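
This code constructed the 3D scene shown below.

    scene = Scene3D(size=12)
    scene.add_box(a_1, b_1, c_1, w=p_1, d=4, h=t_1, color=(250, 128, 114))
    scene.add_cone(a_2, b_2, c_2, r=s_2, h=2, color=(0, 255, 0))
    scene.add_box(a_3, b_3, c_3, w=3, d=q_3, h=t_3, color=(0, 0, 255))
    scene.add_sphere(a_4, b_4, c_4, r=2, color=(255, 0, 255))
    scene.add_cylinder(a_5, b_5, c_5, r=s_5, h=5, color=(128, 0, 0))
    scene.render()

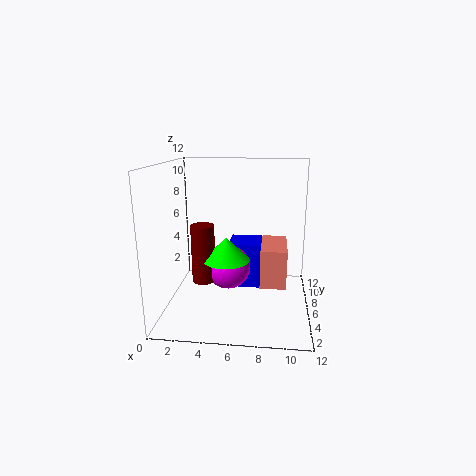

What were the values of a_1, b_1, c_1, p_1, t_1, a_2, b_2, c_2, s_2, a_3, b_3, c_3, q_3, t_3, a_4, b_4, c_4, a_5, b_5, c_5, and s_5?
a_1 = 8
b_1 = 3
c_1 = 3
p_1 = 2
t_1 = 3
a_2 = 5
b_2 = 6
c_2 = 4
s_2 = 2
a_3 = 5
b_3 = 7
c_3 = 1
q_3 = 3
t_3 = 4
a_4 = 5
b_4 = 7
c_4 = 3
a_5 = 3
b_5 = 6
c_5 = 2
s_5 = 1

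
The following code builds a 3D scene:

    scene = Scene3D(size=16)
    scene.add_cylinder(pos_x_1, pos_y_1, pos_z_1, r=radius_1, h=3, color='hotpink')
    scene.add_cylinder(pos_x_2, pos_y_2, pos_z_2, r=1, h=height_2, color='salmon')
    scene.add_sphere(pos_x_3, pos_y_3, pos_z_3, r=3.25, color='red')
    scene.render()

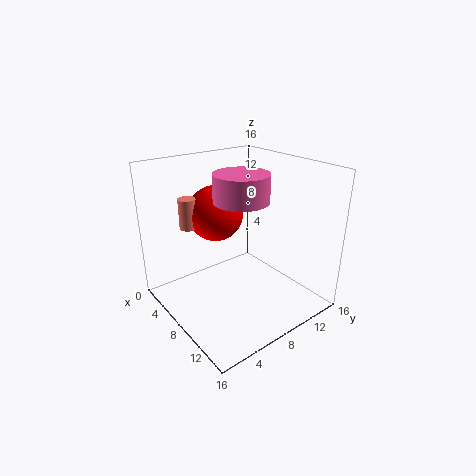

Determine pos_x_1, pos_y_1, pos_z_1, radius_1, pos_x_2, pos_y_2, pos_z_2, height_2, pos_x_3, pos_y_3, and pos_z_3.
pos_x_1 = 8.25; pos_y_1 = 8.25; pos_z_1 = 12.25; radius_1 = 3; pos_x_2 = 3.25; pos_y_2 = 4.5; pos_z_2 = 8.5; height_2 = 3.5; pos_x_3 = 4; pos_y_3 = 7.75; pos_z_3 = 9.75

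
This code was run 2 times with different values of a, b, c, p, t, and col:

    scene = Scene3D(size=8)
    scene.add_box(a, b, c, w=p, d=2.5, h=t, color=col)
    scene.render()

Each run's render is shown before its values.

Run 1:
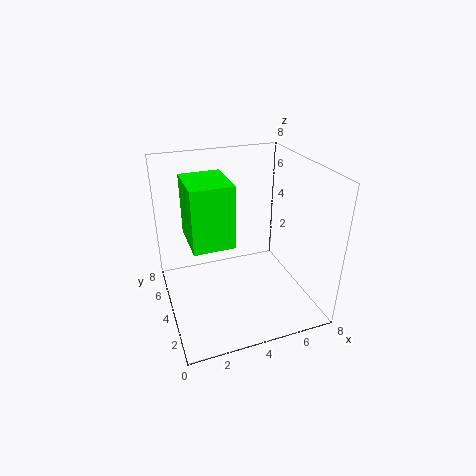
a = 1, b = 1.5, c = 5, p = 2, t = 3, col = 'lime'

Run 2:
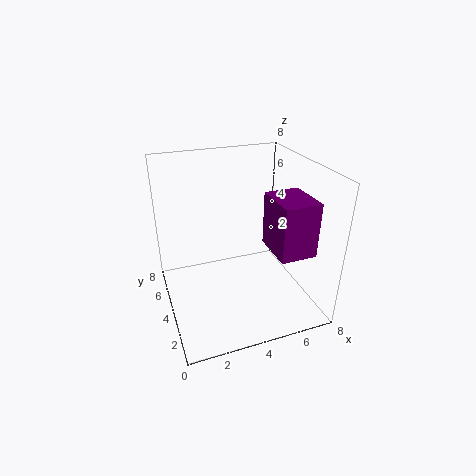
a = 5.5, b = 1.5, c = 3.5, p = 2, t = 3, col = 'purple'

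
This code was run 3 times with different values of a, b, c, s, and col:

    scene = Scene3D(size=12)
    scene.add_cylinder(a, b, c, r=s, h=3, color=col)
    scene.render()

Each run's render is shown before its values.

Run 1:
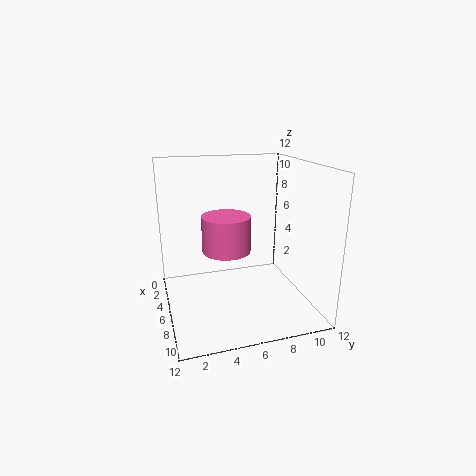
a = 6
b = 5
c = 5
s = 2
col = 'hotpink'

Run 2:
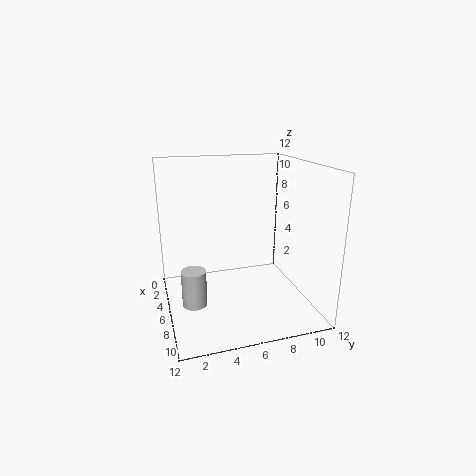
a = 7
b = 2
c = 1
s = 1
col = 'lightgray'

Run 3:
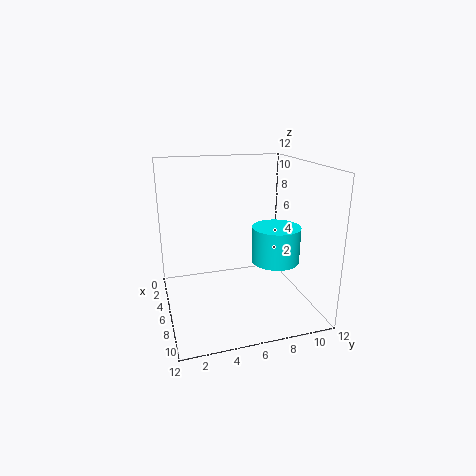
a = 7
b = 9
c = 4
s = 2
col = 'cyan'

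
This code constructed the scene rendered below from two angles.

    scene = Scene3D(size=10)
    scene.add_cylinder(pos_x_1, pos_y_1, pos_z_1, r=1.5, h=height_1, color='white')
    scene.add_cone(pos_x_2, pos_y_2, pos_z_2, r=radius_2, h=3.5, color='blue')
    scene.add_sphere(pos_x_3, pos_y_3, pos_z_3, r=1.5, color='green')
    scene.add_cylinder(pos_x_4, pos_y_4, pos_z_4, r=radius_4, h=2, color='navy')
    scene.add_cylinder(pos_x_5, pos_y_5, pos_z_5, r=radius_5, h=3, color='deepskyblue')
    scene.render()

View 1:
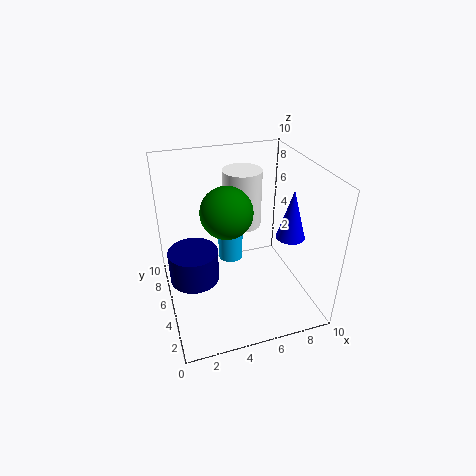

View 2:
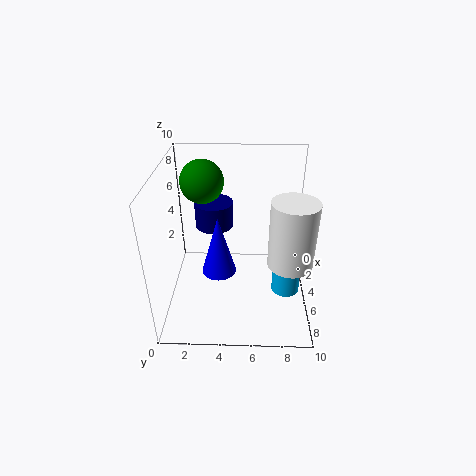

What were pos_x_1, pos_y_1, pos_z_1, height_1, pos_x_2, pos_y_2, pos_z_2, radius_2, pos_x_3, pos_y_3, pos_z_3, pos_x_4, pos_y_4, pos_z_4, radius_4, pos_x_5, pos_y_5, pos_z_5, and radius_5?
pos_x_1 = 6.5
pos_y_1 = 8.5
pos_z_1 = 4
height_1 = 4.5
pos_x_2 = 8.5
pos_y_2 = 4
pos_z_2 = 5
radius_2 = 1
pos_x_3 = 3.5
pos_y_3 = 2.5
pos_z_3 = 8.5
pos_x_4 = 1.5
pos_y_4 = 3
pos_z_4 = 4
radius_4 = 1.5
pos_x_5 = 5.5
pos_y_5 = 8.5
pos_z_5 = 1
radius_5 = 1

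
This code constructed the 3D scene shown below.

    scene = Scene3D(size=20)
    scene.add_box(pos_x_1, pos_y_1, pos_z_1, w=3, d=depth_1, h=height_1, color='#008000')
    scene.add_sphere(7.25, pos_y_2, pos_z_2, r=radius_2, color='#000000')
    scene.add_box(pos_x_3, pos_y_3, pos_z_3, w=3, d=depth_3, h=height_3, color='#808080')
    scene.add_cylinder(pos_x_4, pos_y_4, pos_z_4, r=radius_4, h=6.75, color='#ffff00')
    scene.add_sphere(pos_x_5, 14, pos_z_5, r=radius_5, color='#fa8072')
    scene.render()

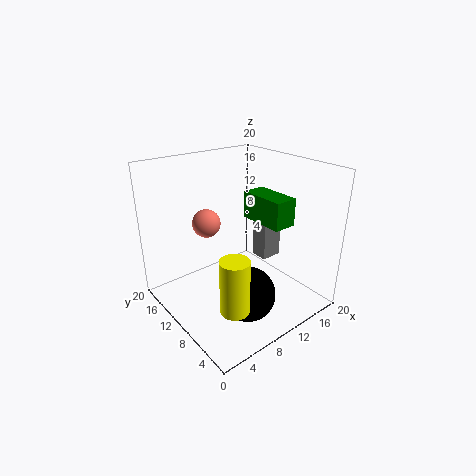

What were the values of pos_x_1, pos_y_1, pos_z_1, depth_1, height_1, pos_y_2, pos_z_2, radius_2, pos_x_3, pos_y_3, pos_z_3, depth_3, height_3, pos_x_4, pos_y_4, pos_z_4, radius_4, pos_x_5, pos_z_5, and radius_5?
pos_x_1 = 10.25, pos_y_1 = 3, pos_z_1 = 13.5, depth_1 = 6, height_1 = 3.5, pos_y_2 = 4.5, pos_z_2 = 5, radius_2 = 3.5, pos_x_3 = 13.25, pos_y_3 = 8, pos_z_3 = 6.25, depth_3 = 2.5, height_3 = 8.25, pos_x_4 = 3.75, pos_y_4 = 2.75, pos_z_4 = 5.25, radius_4 = 1.75, pos_x_5 = 7.5, pos_z_5 = 11.5, radius_5 = 2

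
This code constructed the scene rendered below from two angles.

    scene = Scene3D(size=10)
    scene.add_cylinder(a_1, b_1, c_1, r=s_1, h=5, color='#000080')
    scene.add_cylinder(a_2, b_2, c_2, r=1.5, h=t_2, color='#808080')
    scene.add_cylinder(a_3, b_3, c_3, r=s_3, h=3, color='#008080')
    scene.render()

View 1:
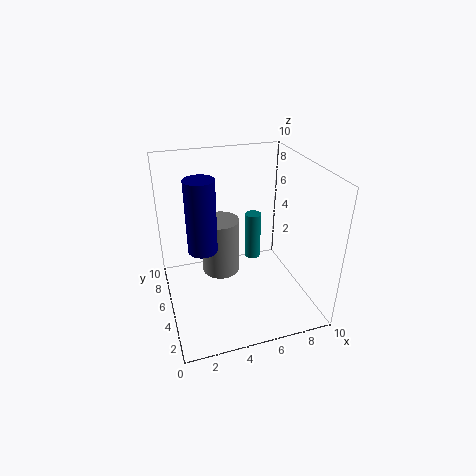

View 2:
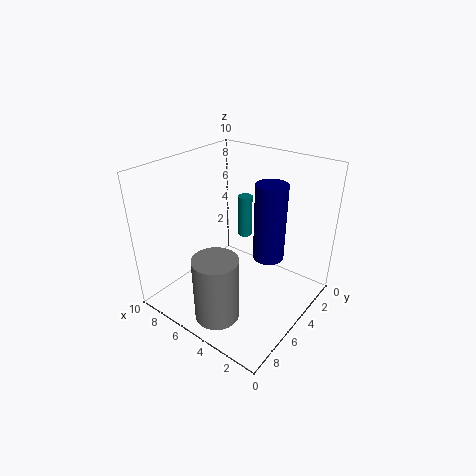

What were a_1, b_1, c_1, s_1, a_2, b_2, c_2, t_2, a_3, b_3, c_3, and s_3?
a_1 = 2.5, b_1 = 5, c_1 = 4.5, s_1 = 1, a_2 = 4.5, b_2 = 8, c_2 = 0.5, t_2 = 4.5, a_3 = 5.5, b_3 = 3.5, c_3 = 4.5, s_3 = 0.5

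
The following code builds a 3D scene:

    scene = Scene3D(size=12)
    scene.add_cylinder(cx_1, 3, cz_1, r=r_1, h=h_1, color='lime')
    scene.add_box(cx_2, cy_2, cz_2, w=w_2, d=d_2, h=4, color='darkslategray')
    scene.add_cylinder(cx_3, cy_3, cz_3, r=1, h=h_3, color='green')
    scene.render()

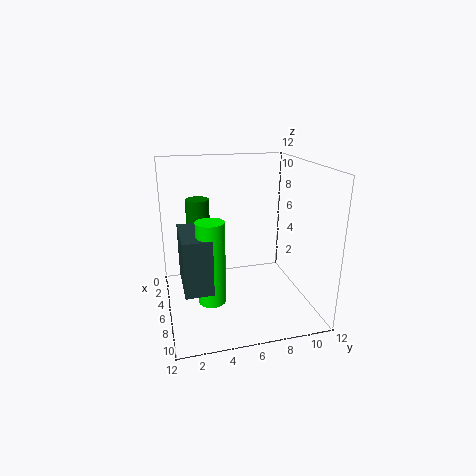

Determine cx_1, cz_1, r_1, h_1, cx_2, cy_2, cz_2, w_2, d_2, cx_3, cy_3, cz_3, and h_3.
cx_1 = 10
cz_1 = 3
r_1 = 1
h_1 = 6
cx_2 = 7
cy_2 = 1
cz_2 = 4
w_2 = 4
d_2 = 2
cx_3 = 4
cy_3 = 3
cz_3 = 4
h_3 = 5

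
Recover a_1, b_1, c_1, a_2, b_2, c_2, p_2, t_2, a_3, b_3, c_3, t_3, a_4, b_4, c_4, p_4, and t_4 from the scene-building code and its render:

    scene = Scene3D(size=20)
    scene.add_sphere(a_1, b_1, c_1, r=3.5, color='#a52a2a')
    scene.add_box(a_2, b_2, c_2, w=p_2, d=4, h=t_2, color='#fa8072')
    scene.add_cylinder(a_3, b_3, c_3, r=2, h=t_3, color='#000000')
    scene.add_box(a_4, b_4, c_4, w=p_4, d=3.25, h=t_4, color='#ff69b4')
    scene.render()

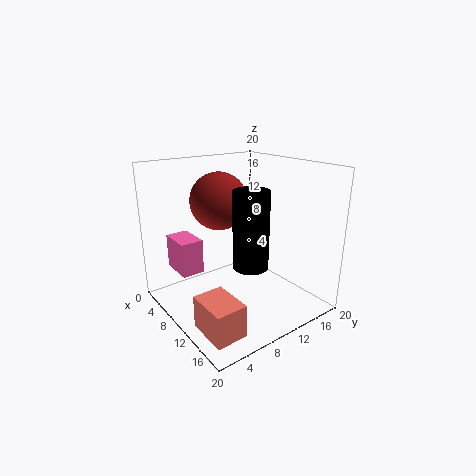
a_1 = 11.5; b_1 = 6; c_1 = 16.25; a_2 = 13; b_2 = 1; c_2 = 1.25; p_2 = 5.5; t_2 = 4.25; a_3 = 17.75; b_3 = 6; c_3 = 10; t_3 = 8.75; a_4 = 1.25; b_4 = 3.25; c_4 = 4.25; p_4 = 5; t_4 = 5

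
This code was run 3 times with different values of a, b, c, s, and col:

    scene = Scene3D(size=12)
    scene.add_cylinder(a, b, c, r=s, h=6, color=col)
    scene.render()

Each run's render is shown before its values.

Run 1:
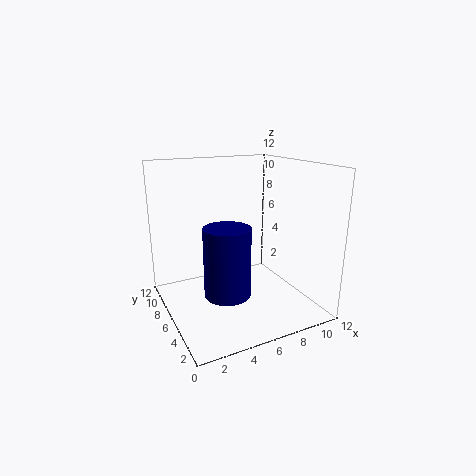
a = 5; b = 6; c = 1; s = 2; col = 'navy'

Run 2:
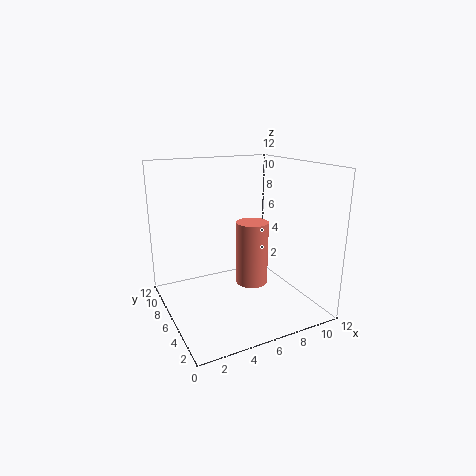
a = 8.5; b = 8; c = 0.5; s = 1.5; col = 'salmon'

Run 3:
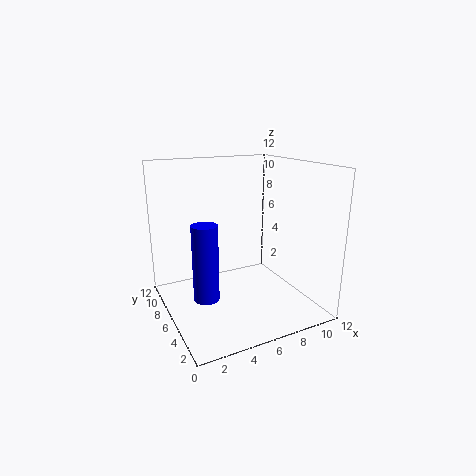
a = 2.5; b = 4.5; c = 2; s = 1; col = 'blue'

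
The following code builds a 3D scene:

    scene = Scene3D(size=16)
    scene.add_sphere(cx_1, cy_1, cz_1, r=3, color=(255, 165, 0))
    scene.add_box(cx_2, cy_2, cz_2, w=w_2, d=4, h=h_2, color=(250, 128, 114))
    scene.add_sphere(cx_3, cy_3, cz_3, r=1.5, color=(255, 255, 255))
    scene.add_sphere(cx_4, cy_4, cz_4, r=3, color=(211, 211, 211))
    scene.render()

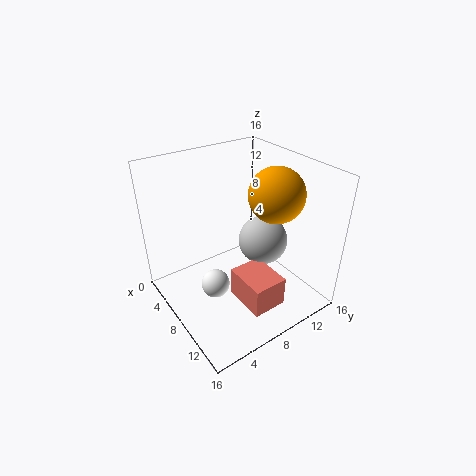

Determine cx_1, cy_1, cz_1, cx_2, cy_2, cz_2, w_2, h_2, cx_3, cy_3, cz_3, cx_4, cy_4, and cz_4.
cx_1 = 10, cy_1 = 11.5, cz_1 = 13, cx_2 = 8, cy_2 = 7, cz_2 = 0.5, w_2 = 5, h_2 = 3.5, cx_3 = 9.5, cy_3 = 4, cz_3 = 4.5, cx_4 = 7, cy_4 = 12.5, cz_4 = 5.5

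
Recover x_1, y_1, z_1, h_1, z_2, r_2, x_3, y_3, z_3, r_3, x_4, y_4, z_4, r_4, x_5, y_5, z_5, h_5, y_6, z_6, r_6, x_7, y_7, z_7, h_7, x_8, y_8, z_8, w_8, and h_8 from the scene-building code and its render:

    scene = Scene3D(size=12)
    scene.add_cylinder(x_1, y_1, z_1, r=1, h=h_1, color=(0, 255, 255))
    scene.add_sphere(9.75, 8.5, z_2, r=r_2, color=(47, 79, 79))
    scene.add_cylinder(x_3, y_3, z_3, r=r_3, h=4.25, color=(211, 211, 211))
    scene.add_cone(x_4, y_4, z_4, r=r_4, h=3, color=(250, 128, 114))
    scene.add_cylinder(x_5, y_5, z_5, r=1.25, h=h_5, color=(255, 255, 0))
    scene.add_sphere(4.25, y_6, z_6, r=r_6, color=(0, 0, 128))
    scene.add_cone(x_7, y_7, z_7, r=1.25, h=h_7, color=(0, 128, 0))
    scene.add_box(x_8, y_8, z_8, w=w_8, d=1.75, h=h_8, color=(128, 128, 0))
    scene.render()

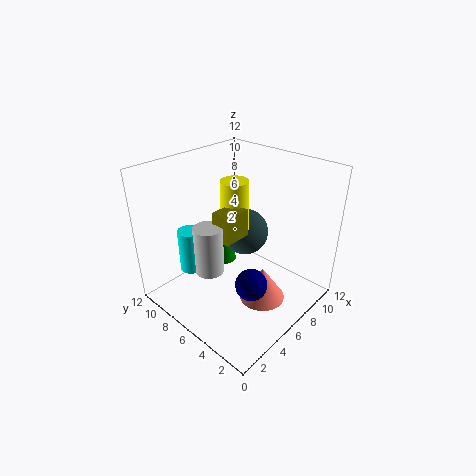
x_1 = 3.5
y_1 = 9.25
z_1 = 2.75
h_1 = 3.75
z_2 = 4
r_2 = 2.25
x_3 = 4.25
y_3 = 7.75
z_3 = 2.75
r_3 = 1.25
x_4 = 7
y_4 = 4
z_4 = 0.25
r_4 = 2
x_5 = 7.75
y_5 = 8
z_5 = 5.25
h_5 = 4.75
y_6 = 3
z_6 = 3.75
r_6 = 1.25
x_7 = 8.75
y_7 = 10.5
z_7 = 0.5
h_7 = 4
x_8 = 5
y_8 = 6.25
z_8 = 5.5
w_8 = 2.5
h_8 = 2.5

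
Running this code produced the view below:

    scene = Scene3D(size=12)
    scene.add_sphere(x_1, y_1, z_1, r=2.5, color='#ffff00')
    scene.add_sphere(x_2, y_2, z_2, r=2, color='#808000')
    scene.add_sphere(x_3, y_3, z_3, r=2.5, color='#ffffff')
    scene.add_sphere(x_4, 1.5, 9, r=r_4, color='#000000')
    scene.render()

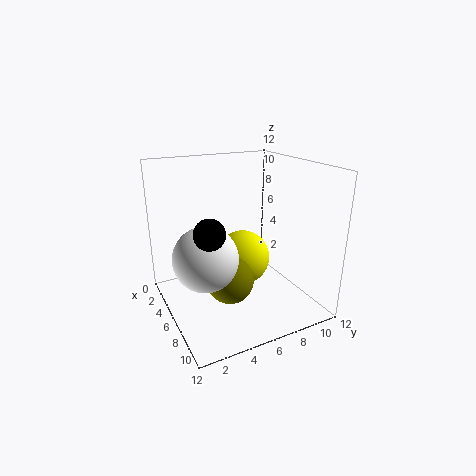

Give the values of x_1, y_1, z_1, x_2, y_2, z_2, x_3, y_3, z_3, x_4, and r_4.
x_1 = 4, y_1 = 7.5, z_1 = 3, x_2 = 6.5, y_2 = 5, z_2 = 2.5, x_3 = 7.5, y_3 = 2.5, z_3 = 5.5, x_4 = 11, r_4 = 1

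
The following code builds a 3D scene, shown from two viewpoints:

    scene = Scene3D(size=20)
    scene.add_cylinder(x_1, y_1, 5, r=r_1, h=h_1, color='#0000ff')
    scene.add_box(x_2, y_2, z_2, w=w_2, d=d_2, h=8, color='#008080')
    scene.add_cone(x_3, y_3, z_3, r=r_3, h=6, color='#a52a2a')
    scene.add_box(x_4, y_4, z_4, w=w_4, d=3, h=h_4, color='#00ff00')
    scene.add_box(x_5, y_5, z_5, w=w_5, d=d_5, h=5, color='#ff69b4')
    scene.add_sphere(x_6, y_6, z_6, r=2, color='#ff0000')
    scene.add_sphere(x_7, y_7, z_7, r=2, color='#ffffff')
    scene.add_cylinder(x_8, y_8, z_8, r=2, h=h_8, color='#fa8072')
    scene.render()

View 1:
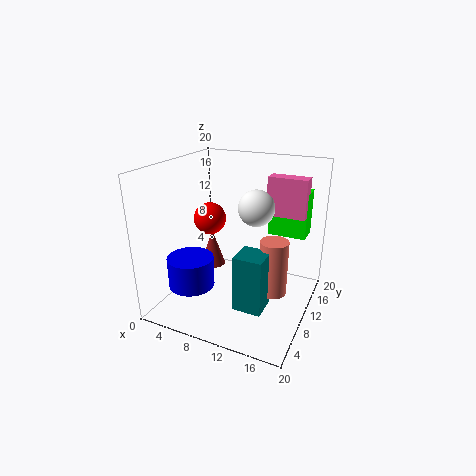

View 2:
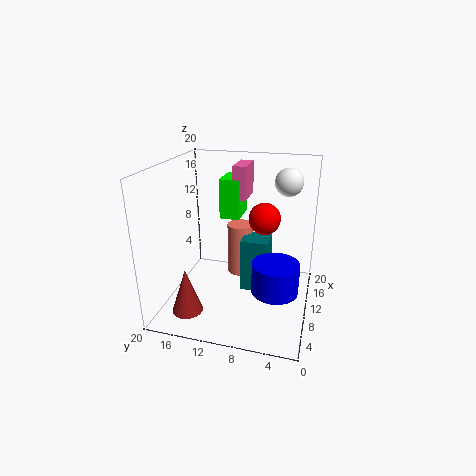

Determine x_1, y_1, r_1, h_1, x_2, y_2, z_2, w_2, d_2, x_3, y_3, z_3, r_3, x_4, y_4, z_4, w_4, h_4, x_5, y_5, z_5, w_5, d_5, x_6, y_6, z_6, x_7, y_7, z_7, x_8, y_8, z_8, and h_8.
x_1 = 6, y_1 = 4, r_1 = 3, h_1 = 4, x_2 = 11, y_2 = 6, z_2 = 1, w_2 = 4, d_2 = 4, x_3 = 3, y_3 = 15, z_3 = 2, r_3 = 2, x_4 = 14, y_4 = 11, z_4 = 11, w_4 = 5, h_4 = 6, x_5 = 14, y_5 = 10, z_5 = 14, w_5 = 5, d_5 = 2, x_6 = 8, y_6 = 6, z_6 = 14, x_7 = 15, y_7 = 4, z_7 = 17, x_8 = 15, y_8 = 11, z_8 = 2, h_8 = 8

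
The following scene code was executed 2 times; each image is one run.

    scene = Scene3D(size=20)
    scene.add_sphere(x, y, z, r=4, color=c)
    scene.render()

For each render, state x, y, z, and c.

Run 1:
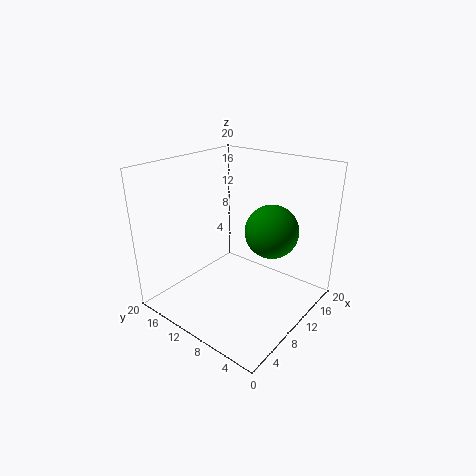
x = 15.5
y = 8
z = 9.5
c = 'green'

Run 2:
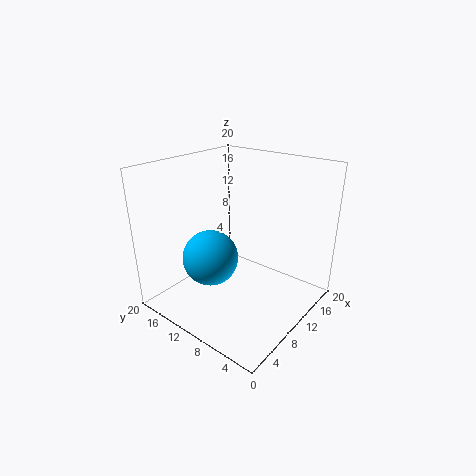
x = 8
y = 13.5
z = 6.5
c = 'deepskyblue'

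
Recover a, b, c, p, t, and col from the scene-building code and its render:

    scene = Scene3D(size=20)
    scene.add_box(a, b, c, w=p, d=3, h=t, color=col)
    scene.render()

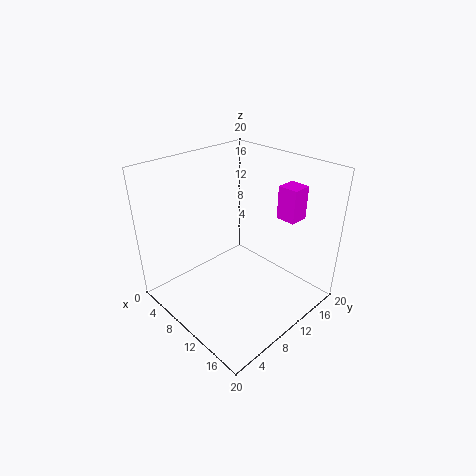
a = 11
b = 17
c = 11
p = 3
t = 5
col = 'magenta'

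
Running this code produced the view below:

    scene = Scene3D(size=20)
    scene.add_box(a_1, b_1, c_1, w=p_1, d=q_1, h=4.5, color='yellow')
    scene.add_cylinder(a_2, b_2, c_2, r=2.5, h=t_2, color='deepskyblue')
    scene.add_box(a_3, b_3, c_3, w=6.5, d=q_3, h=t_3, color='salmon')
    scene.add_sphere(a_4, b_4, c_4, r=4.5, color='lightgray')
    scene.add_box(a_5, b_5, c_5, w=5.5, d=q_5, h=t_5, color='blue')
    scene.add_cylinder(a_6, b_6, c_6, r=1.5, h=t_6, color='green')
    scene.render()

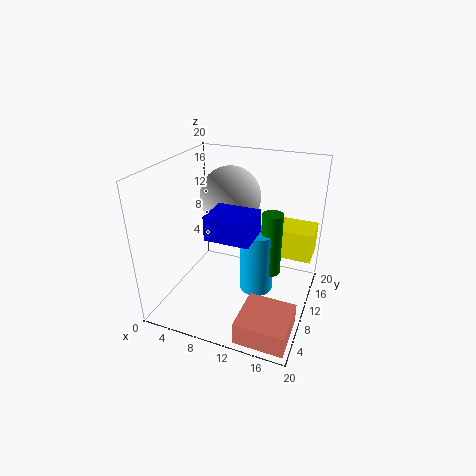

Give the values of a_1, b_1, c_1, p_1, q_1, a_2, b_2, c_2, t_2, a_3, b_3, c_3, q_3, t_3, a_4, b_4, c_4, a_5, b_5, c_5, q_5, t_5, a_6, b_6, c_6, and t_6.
a_1 = 13.5; b_1 = 15; c_1 = 5; p_1 = 6; q_1 = 5; a_2 = 12; b_2 = 12.5; c_2 = 0.5; t_2 = 9.5; a_3 = 13; b_3 = 0.5; c_3 = 0.5; q_3 = 6.5; t_3 = 3; a_4 = 7; b_4 = 14.5; c_4 = 14; a_5 = 8.5; b_5 = 3; c_5 = 13; q_5 = 4.5; t_5 = 3; a_6 = 14; b_6 = 13; c_6 = 3.5; t_6 = 9.5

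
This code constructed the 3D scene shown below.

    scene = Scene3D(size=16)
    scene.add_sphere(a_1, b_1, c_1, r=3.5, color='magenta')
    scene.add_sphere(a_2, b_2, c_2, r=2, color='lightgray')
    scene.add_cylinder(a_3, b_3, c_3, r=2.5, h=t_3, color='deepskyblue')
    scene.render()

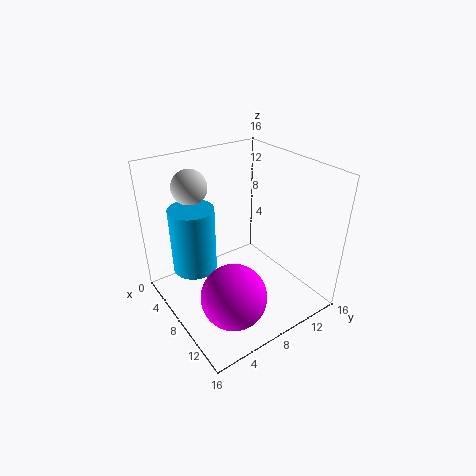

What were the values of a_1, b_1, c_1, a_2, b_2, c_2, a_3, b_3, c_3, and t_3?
a_1 = 11.5, b_1 = 5, c_1 = 3.5, a_2 = 3, b_2 = 5, c_2 = 13, a_3 = 5, b_3 = 4, c_3 = 4, t_3 = 7.5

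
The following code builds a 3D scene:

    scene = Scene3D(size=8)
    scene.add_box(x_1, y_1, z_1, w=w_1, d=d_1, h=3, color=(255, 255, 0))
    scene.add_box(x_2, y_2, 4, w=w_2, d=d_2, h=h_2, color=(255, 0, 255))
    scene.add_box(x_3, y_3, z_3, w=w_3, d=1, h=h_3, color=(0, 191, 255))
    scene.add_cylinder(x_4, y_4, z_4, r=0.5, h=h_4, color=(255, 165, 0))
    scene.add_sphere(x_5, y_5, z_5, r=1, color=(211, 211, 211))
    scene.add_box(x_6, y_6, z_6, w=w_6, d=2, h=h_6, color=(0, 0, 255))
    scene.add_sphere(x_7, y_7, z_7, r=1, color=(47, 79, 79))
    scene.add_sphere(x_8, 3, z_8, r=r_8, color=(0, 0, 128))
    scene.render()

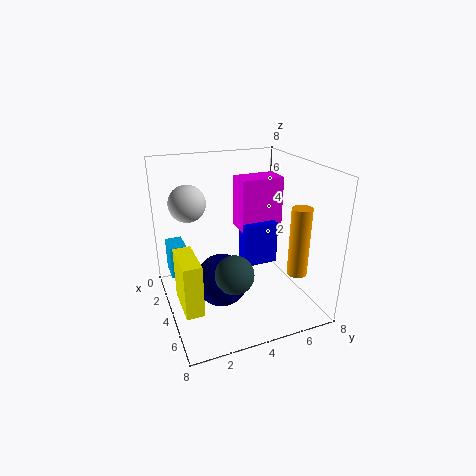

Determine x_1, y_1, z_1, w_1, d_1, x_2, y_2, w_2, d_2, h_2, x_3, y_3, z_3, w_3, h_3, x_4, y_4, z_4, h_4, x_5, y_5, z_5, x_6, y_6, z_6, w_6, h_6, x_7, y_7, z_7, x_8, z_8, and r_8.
x_1 = 3; y_1 = 0.5; z_1 = 0.5; w_1 = 2.5; d_1 = 1; x_2 = 2; y_2 = 4.5; w_2 = 1.5; d_2 = 2.5; h_2 = 3; x_3 = 0.5; y_3 = 0.5; z_3 = 1; w_3 = 1.5; h_3 = 2; x_4 = 7; y_4 = 6; z_4 = 3; h_4 = 3.5; x_5 = 3; y_5 = 1.5; z_5 = 6; x_6 = 3; y_6 = 4.5; z_6 = 2; w_6 = 1; h_6 = 2.5; x_7 = 6; y_7 = 3; z_7 = 3; x_8 = 4; z_8 = 1.5; r_8 = 1.5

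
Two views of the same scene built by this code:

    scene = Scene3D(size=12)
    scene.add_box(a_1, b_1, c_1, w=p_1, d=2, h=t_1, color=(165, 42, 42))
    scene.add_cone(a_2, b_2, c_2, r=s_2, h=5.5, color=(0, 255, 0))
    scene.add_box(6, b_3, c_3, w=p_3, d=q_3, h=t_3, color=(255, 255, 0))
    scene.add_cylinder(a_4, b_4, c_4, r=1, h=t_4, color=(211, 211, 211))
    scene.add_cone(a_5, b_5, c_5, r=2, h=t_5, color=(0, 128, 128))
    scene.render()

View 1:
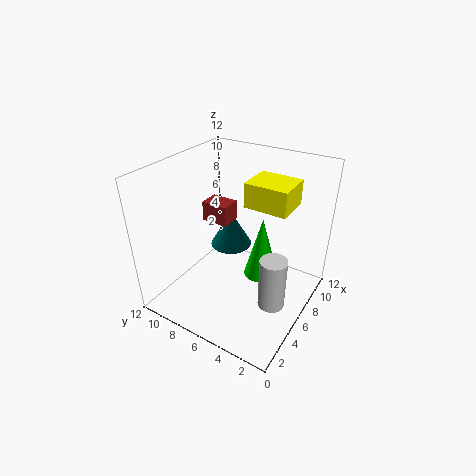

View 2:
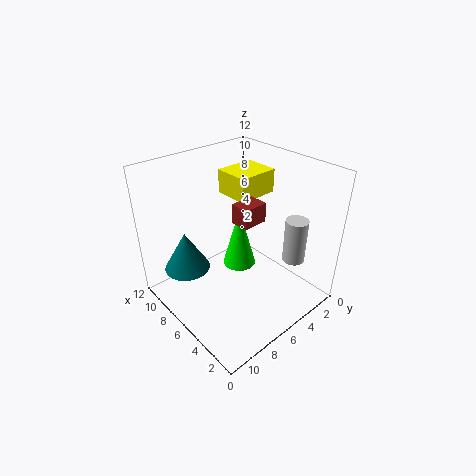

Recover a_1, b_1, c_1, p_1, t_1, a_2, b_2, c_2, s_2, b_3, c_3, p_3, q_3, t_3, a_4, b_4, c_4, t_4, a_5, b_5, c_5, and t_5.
a_1 = 3.5, b_1 = 5.5, c_1 = 8.5, p_1 = 1.5, t_1 = 1.5, a_2 = 7.5, b_2 = 4.5, c_2 = 2, s_2 = 1.5, b_3 = 2, c_3 = 9, p_3 = 3, q_3 = 3.5, t_3 = 2, a_4 = 3.5, b_4 = 1.5, c_4 = 3, t_4 = 4, a_5 = 9.5, b_5 = 9, c_5 = 2.5, t_5 = 3.5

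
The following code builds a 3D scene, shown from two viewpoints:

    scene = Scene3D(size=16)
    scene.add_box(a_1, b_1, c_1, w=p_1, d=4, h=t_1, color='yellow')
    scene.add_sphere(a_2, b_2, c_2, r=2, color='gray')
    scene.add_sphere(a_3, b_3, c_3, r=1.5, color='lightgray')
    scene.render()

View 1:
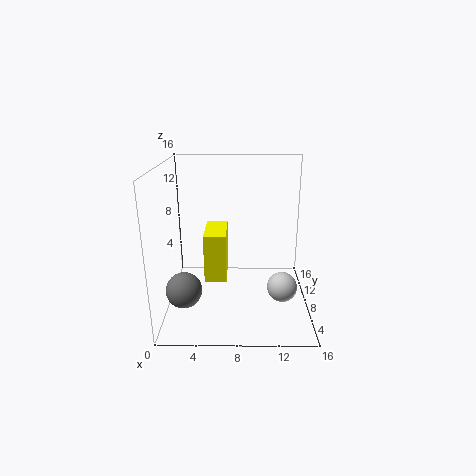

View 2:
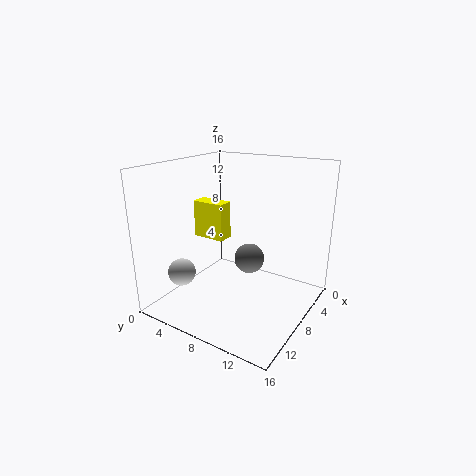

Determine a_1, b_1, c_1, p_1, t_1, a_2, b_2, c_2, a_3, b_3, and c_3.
a_1 = 5; b_1 = 1; c_1 = 6.5; p_1 = 2; t_1 = 4.5; a_2 = 2; b_2 = 6; c_2 = 2.5; a_3 = 12.5; b_3 = 3.5; c_3 = 4.5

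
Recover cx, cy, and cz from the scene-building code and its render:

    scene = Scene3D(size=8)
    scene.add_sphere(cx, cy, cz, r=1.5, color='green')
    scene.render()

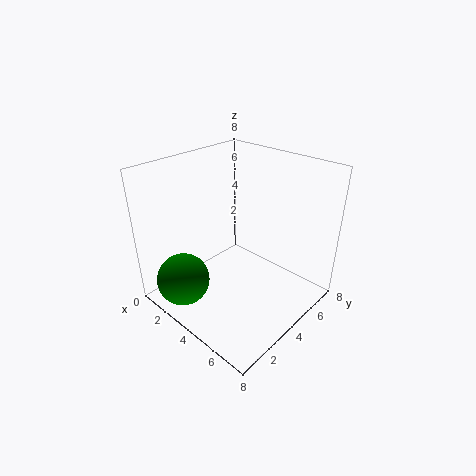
cx = 2; cy = 1.5; cz = 1.5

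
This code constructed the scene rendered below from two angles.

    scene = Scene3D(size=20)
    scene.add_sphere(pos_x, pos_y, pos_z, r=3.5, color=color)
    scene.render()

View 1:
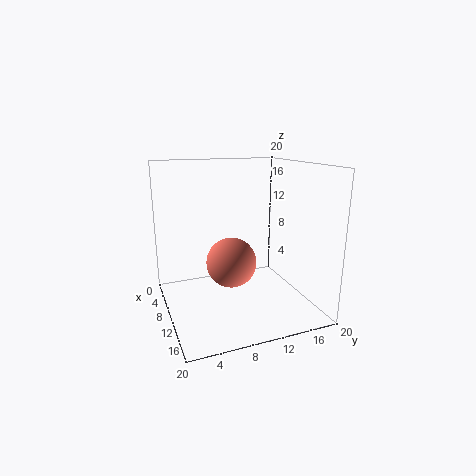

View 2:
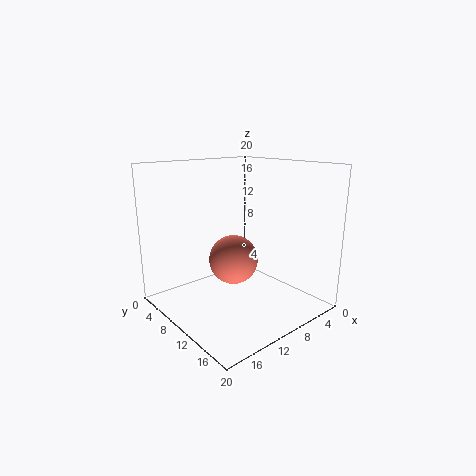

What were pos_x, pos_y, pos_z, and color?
pos_x = 10, pos_y = 9, pos_z = 6.5, color = 'salmon'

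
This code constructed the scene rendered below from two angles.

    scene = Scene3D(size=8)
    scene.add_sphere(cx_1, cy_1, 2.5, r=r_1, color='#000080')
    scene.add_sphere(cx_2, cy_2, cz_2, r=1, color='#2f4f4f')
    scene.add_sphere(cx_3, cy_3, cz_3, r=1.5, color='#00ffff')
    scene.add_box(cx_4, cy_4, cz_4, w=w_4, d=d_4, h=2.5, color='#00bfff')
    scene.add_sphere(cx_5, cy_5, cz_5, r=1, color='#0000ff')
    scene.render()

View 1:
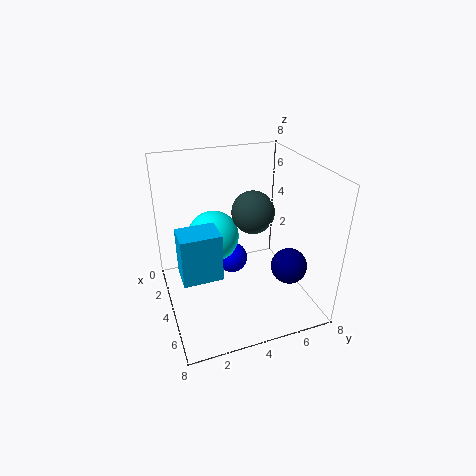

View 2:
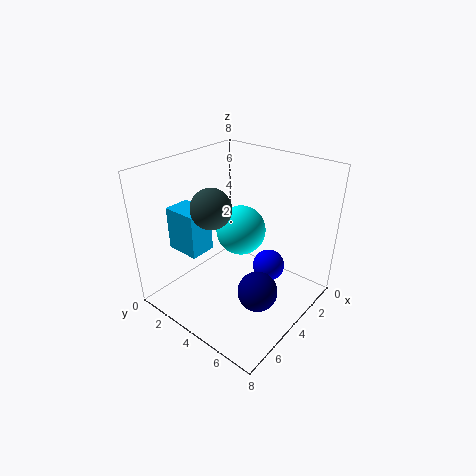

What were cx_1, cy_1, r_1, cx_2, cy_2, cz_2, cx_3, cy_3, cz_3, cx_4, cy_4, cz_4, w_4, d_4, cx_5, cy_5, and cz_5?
cx_1 = 5.5; cy_1 = 6.5; r_1 = 1; cx_2 = 6; cy_2 = 4; cz_2 = 6.5; cx_3 = 2.5; cy_3 = 3; cz_3 = 3.5; cx_4 = 4.5; cy_4 = 0.5; cz_4 = 3; w_4 = 1.5; d_4 = 2; cx_5 = 1.5; cy_5 = 4.5; cz_5 = 1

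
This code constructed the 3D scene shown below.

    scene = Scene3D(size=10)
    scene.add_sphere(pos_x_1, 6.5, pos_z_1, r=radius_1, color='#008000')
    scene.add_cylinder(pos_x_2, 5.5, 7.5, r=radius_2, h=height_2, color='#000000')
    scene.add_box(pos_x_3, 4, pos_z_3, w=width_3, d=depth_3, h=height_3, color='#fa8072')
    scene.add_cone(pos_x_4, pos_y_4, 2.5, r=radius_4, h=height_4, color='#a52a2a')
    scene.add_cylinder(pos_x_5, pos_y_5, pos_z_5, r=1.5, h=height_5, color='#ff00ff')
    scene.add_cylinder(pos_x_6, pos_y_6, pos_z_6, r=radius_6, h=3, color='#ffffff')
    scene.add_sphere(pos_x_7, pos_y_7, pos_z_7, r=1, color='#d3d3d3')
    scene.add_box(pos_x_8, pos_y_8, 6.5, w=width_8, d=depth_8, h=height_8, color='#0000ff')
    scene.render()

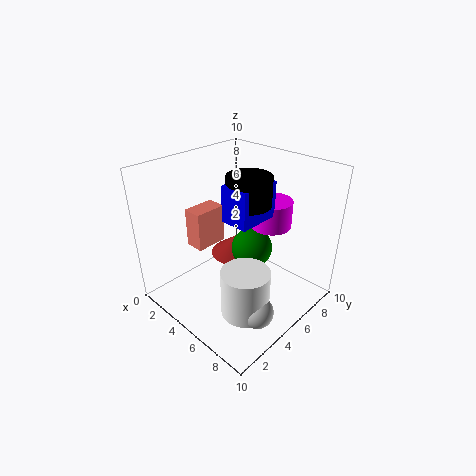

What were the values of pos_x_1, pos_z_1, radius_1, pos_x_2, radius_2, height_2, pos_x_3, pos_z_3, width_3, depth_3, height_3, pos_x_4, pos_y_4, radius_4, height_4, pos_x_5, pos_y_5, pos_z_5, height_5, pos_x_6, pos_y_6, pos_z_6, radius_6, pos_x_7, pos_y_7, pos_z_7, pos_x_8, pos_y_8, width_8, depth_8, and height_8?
pos_x_1 = 5, pos_z_1 = 3.5, radius_1 = 1.5, pos_x_2 = 5.5, radius_2 = 1.5, height_2 = 2, pos_x_3 = 0.5, pos_z_3 = 3, width_3 = 1.5, depth_3 = 2.5, height_3 = 3, pos_x_4 = 3.5, pos_y_4 = 6.5, radius_4 = 2, height_4 = 1.5, pos_x_5 = 5.5, pos_y_5 = 8, pos_z_5 = 5, height_5 = 2, pos_x_6 = 8, pos_y_6 = 2.5, pos_z_6 = 2, radius_6 = 1.5, pos_x_7 = 9, pos_y_7 = 2.5, pos_z_7 = 2.5, pos_x_8 = 4.5, pos_y_8 = 4, width_8 = 2, depth_8 = 3, height_8 = 2.5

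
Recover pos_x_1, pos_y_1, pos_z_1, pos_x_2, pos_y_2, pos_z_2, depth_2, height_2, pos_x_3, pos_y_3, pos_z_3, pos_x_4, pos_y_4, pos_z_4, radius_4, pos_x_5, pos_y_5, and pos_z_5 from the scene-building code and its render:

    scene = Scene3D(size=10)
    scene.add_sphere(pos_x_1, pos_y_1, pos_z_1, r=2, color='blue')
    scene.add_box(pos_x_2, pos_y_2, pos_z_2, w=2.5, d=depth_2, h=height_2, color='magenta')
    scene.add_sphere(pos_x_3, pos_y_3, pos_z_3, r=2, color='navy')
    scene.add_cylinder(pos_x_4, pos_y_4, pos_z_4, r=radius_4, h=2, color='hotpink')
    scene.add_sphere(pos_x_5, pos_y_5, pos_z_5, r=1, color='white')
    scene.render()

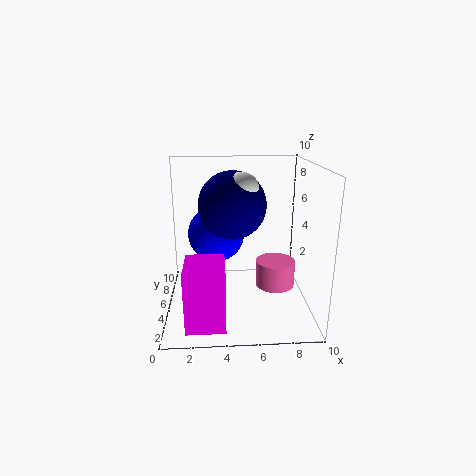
pos_x_1 = 3.5
pos_y_1 = 6
pos_z_1 = 5
pos_x_2 = 1.5
pos_y_2 = 0.5
pos_z_2 = 0.5
depth_2 = 3
height_2 = 4
pos_x_3 = 4.5
pos_y_3 = 2.5
pos_z_3 = 8
pos_x_4 = 8
pos_y_4 = 6.5
pos_z_4 = 0.5
radius_4 = 1.5
pos_x_5 = 5
pos_y_5 = 2
pos_z_5 = 9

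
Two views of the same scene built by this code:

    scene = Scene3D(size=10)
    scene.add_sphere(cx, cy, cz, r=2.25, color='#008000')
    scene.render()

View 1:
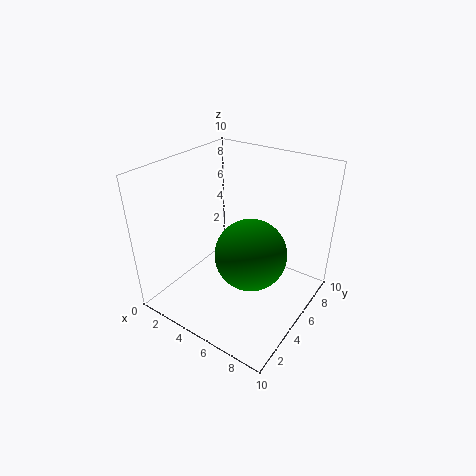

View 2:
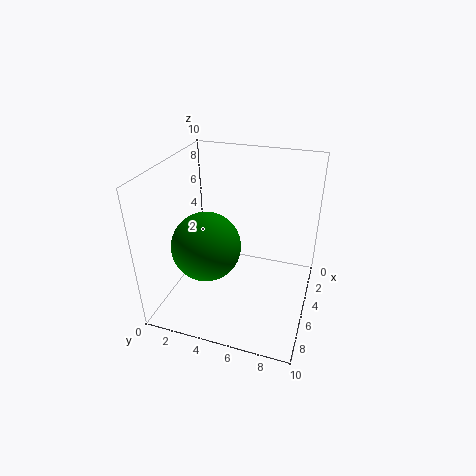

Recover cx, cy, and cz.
cx = 7; cy = 3.5; cz = 5.25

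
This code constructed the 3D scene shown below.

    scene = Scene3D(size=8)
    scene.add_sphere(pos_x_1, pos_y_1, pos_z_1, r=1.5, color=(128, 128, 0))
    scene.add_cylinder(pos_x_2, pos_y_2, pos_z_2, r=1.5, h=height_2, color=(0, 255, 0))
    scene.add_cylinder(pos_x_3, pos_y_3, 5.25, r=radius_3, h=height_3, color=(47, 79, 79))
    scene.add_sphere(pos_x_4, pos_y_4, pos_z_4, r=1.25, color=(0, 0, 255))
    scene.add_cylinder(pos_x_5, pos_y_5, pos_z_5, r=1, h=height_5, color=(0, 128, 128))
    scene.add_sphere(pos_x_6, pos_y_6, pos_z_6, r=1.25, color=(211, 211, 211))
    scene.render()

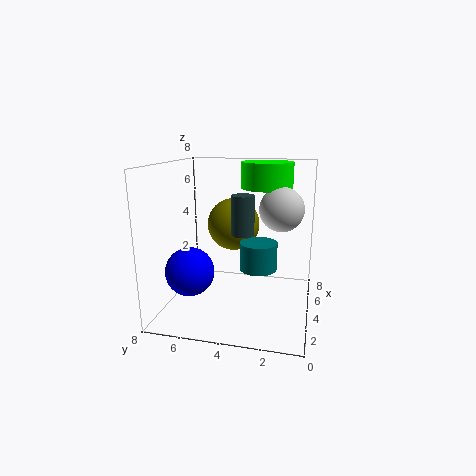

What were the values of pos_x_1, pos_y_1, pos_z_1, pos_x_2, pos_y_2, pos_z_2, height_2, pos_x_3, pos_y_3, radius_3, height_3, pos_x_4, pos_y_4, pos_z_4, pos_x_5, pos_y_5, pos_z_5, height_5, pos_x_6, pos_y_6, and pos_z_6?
pos_x_1 = 5, pos_y_1 = 4.5, pos_z_1 = 4.5, pos_x_2 = 6, pos_y_2 = 2.75, pos_z_2 = 6.5, height_2 = 1.5, pos_x_3 = 0.75, pos_y_3 = 3, radius_3 = 0.5, height_3 = 1.75, pos_x_4 = 1.75, pos_y_4 = 6, pos_z_4 = 2.75, pos_x_5 = 3.5, pos_y_5 = 2.75, pos_z_5 = 2.5, height_5 = 1.5, pos_x_6 = 5, pos_y_6 = 1.75, pos_z_6 = 5.5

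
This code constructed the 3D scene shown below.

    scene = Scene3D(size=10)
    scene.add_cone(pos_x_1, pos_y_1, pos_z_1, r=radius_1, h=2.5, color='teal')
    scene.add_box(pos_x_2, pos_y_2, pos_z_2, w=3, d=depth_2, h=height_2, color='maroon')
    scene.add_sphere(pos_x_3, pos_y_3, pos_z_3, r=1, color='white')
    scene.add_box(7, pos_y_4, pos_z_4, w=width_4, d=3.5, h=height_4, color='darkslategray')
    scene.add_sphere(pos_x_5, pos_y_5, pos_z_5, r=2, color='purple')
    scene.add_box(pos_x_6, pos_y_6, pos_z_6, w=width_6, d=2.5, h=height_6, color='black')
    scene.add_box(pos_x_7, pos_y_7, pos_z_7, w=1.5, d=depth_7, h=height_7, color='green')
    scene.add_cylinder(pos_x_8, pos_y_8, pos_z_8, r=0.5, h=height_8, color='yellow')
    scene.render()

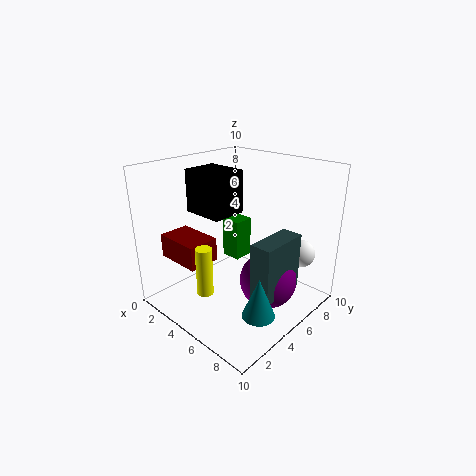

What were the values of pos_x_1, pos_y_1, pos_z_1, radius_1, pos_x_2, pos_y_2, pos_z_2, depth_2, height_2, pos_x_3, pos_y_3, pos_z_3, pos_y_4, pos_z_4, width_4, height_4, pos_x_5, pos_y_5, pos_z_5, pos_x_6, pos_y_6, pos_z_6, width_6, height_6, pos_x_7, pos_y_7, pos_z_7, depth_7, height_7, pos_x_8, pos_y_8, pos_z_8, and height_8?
pos_x_1 = 9, pos_y_1 = 2.5, pos_z_1 = 2, radius_1 = 1, pos_x_2 = 2.5, pos_y_2 = 0.5, pos_z_2 = 4.5, depth_2 = 2, height_2 = 1.5, pos_x_3 = 8, pos_y_3 = 8.5, pos_z_3 = 3.5, pos_y_4 = 4, pos_z_4 = 1.5, width_4 = 1.5, height_4 = 4, pos_x_5 = 7, pos_y_5 = 6, pos_z_5 = 2, pos_x_6 = 1.5, pos_y_6 = 3.5, pos_z_6 = 6.5, width_6 = 3, height_6 = 3, pos_x_7 = 2.5, pos_y_7 = 6, pos_z_7 = 2.5, depth_7 = 1.5, height_7 = 3, pos_x_8 = 6, pos_y_8 = 1, pos_z_8 = 3, height_8 = 3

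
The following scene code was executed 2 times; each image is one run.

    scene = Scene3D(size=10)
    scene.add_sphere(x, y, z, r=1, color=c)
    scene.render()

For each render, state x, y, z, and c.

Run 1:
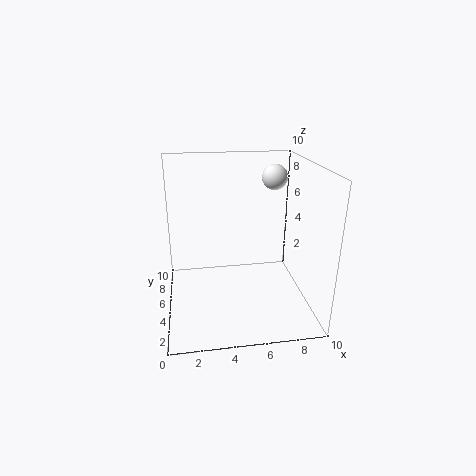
x = 8.5, y = 8.75, z = 8.25, c = 'white'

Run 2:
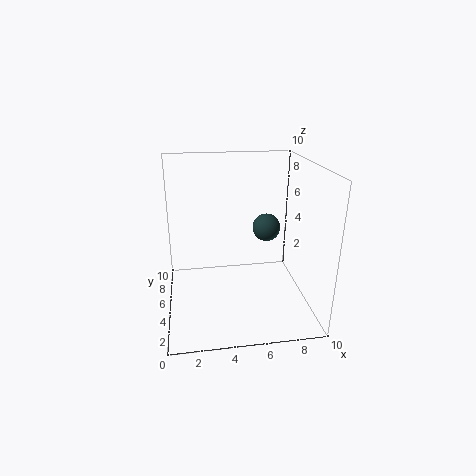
x = 7.25, y = 6, z = 5.25, c = 'darkslategray'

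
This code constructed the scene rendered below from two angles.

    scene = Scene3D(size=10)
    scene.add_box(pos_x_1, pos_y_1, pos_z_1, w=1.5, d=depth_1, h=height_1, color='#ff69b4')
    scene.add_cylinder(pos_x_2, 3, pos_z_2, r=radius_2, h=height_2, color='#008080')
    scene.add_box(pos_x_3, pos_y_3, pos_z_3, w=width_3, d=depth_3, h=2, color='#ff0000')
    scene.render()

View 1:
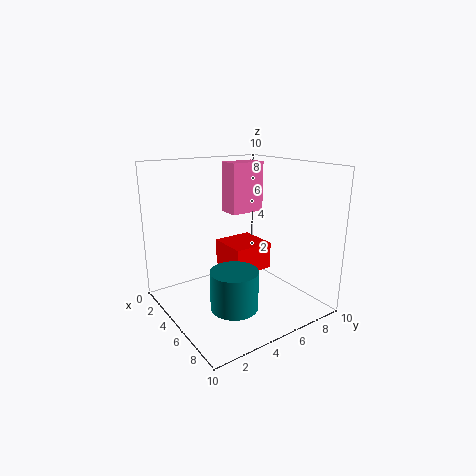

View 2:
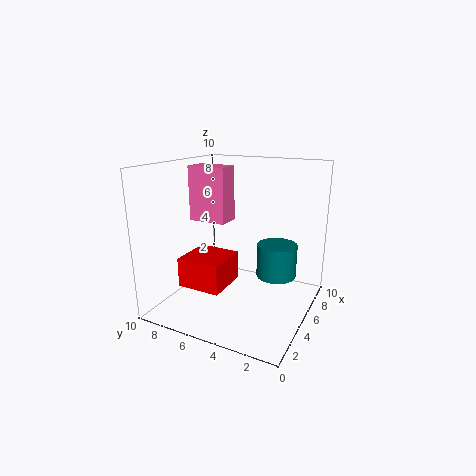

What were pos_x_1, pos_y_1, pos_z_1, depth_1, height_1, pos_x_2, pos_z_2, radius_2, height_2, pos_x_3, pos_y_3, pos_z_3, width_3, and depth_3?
pos_x_1 = 3
pos_y_1 = 5
pos_z_1 = 6.5
depth_1 = 2.5
height_1 = 3.5
pos_x_2 = 7.5
pos_z_2 = 1.5
radius_2 = 1.5
height_2 = 2.5
pos_x_3 = 2
pos_y_3 = 5
pos_z_3 = 2
width_3 = 3
depth_3 = 3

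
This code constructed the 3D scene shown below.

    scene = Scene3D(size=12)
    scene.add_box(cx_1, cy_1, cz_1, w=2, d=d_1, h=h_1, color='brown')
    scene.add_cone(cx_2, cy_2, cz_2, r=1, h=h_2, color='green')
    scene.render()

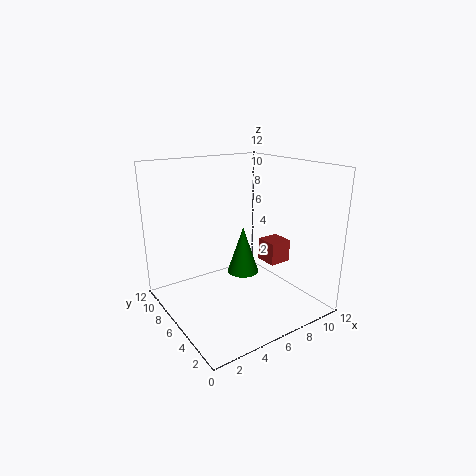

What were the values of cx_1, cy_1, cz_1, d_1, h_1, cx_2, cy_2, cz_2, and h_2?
cx_1 = 9; cy_1 = 5; cz_1 = 3; d_1 = 2; h_1 = 2; cx_2 = 3; cy_2 = 1; cz_2 = 6; h_2 = 3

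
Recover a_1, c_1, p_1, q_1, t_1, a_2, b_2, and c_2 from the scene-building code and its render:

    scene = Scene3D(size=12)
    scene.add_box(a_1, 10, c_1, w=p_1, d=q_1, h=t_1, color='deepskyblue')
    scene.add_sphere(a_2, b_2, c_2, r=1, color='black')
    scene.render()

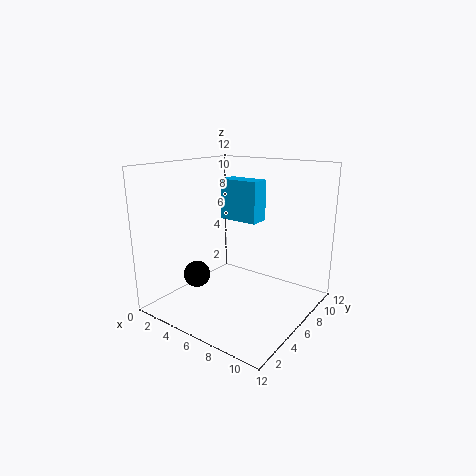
a_1 = 1, c_1 = 6, p_1 = 4, q_1 = 2, t_1 = 4, a_2 = 5, b_2 = 2, c_2 = 4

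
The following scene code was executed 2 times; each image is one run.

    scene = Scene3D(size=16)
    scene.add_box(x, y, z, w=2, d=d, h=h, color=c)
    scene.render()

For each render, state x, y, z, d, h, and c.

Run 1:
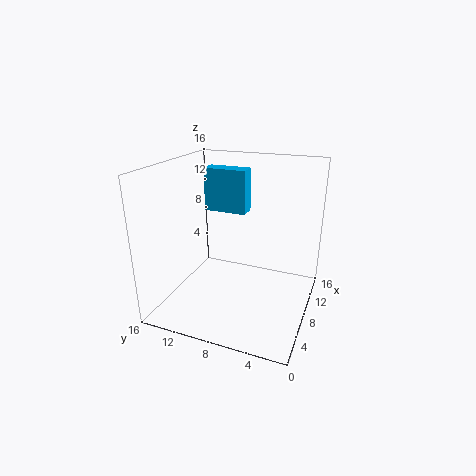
x = 10, y = 8, z = 10, d = 5, h = 5, c = 'deepskyblue'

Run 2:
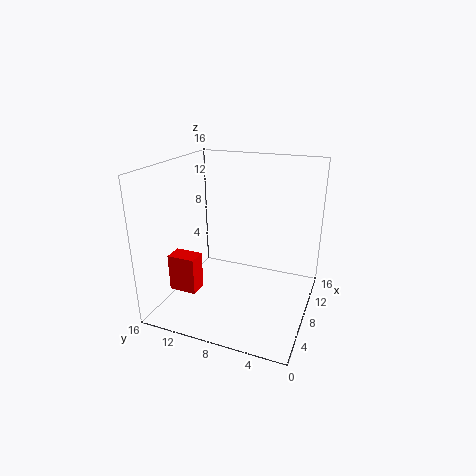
x = 3, y = 11, z = 3, d = 3, h = 4, c = 'red'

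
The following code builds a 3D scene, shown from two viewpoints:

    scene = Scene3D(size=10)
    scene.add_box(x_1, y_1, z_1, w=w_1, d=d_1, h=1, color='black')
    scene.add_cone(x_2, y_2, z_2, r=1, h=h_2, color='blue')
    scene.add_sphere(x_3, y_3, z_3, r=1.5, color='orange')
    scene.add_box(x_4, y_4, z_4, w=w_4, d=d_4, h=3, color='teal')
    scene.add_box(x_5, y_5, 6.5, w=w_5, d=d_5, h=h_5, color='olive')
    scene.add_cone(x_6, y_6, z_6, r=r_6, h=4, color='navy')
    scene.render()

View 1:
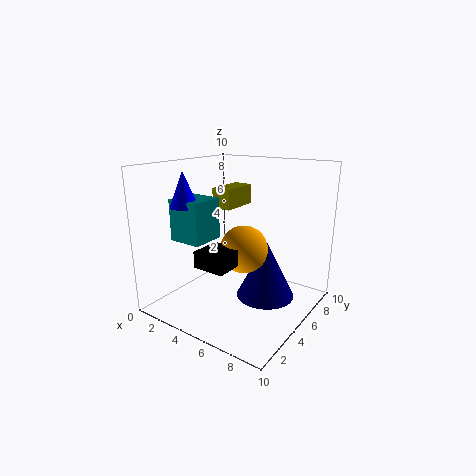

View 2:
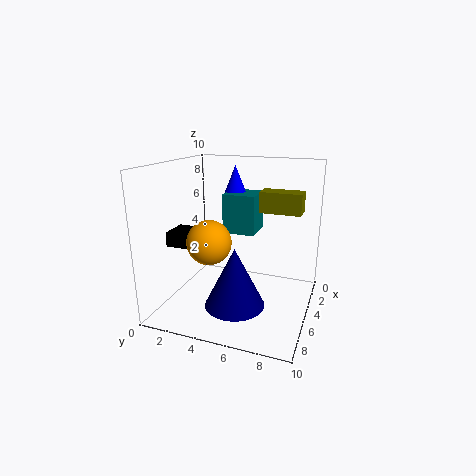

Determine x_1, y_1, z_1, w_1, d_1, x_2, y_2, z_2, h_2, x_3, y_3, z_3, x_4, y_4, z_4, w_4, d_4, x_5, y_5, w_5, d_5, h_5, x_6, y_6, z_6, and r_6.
x_1 = 5
y_1 = 0.5
z_1 = 4.5
w_1 = 2
d_1 = 2
x_2 = 1.5
y_2 = 3.5
z_2 = 7
h_2 = 2.5
x_3 = 6.5
y_3 = 3.5
z_3 = 5
x_4 = 0.5
y_4 = 3
z_4 = 4.5
w_4 = 2.5
d_4 = 2.5
x_5 = 2
y_5 = 6
w_5 = 1.5
d_5 = 3
h_5 = 1.5
x_6 = 7
y_6 = 5.5
z_6 = 1
r_6 = 2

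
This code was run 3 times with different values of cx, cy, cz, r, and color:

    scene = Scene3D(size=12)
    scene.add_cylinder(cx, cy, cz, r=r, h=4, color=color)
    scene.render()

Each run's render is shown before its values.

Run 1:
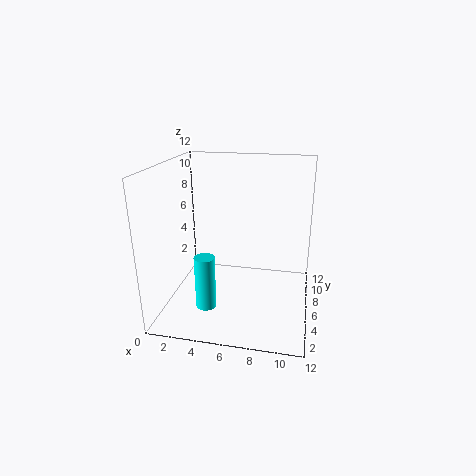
cx = 4.5
cy = 1.5
cz = 2.25
r = 0.75
color = 'cyan'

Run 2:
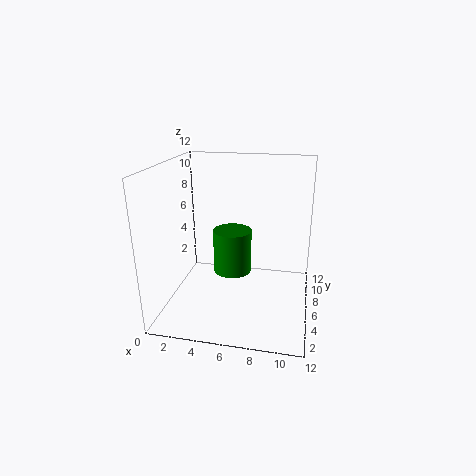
cx = 5
cy = 8.25
cz = 1.75
r = 1.75
color = 'green'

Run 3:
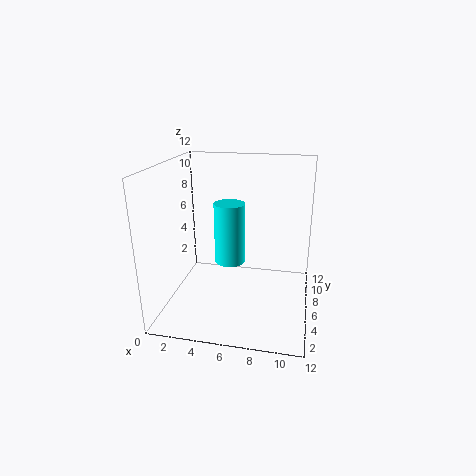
cx = 6.5
cy = 1
cz = 6.5
r = 1
color = 'cyan'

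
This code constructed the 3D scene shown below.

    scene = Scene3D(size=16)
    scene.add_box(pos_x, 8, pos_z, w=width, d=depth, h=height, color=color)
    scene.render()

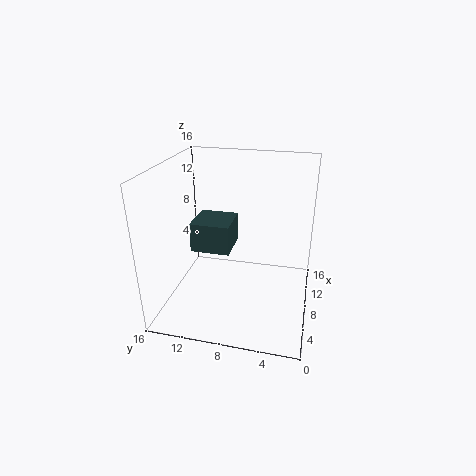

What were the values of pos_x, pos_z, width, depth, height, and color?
pos_x = 4
pos_z = 8
width = 4
depth = 4
height = 3
color = 'darkslategray'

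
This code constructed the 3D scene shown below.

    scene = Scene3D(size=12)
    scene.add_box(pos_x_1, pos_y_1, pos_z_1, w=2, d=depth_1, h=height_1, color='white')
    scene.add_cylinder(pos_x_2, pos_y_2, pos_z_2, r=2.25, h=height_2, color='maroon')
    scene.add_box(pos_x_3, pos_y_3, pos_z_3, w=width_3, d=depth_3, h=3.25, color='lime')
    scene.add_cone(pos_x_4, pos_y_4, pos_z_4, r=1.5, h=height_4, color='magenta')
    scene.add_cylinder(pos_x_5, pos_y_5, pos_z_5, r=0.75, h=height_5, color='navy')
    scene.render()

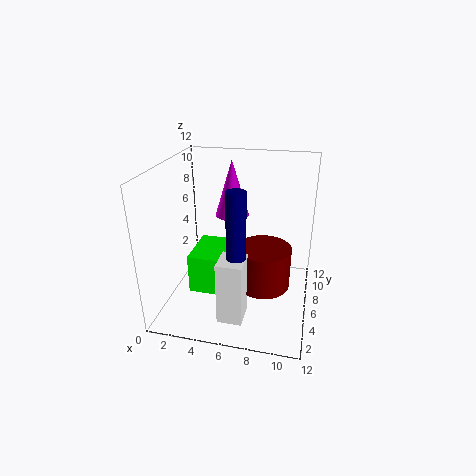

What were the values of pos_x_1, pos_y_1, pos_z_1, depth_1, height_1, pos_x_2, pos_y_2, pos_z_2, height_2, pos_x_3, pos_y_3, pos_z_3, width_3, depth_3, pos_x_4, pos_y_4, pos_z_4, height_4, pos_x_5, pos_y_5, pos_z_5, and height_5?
pos_x_1 = 5.25
pos_y_1 = 1.75
pos_z_1 = 0.5
depth_1 = 2.25
height_1 = 5.25
pos_x_2 = 8.25
pos_y_2 = 5.75
pos_z_2 = 2
height_2 = 3.5
pos_x_3 = 2.5
pos_y_3 = 3.25
pos_z_3 = 2
width_3 = 2.75
depth_3 = 4
pos_x_4 = 4.75
pos_y_4 = 9
pos_z_4 = 6.75
height_4 = 5
pos_x_5 = 6.5
pos_y_5 = 3.25
pos_z_5 = 5.5
height_5 = 5.5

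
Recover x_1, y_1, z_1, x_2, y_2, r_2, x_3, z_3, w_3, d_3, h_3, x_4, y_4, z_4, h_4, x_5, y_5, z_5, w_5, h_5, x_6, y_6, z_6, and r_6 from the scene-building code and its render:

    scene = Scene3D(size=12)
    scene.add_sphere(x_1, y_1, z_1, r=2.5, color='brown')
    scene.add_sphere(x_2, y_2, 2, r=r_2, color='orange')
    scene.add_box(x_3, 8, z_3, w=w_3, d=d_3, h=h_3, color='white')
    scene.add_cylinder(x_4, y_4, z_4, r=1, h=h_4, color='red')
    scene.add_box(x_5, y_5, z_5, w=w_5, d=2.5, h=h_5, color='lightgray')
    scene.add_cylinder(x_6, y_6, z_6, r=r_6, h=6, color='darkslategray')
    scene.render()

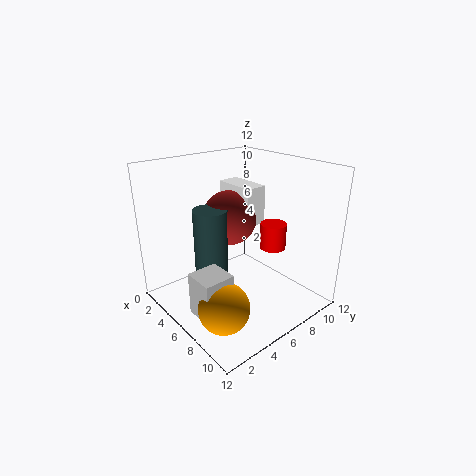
x_1 = 3; y_1 = 7.5; z_1 = 6.5; x_2 = 8.5; y_2 = 2.5; r_2 = 2; x_3 = 1; z_3 = 6; w_3 = 4; d_3 = 2; h_3 = 3.5; x_4 = 9; y_4 = 7; z_4 = 6; h_4 = 2; x_5 = 6; y_5 = 1; z_5 = 1; w_5 = 2.5; h_5 = 3.5; x_6 = 3.5; y_6 = 5; z_6 = 2; r_6 = 1.5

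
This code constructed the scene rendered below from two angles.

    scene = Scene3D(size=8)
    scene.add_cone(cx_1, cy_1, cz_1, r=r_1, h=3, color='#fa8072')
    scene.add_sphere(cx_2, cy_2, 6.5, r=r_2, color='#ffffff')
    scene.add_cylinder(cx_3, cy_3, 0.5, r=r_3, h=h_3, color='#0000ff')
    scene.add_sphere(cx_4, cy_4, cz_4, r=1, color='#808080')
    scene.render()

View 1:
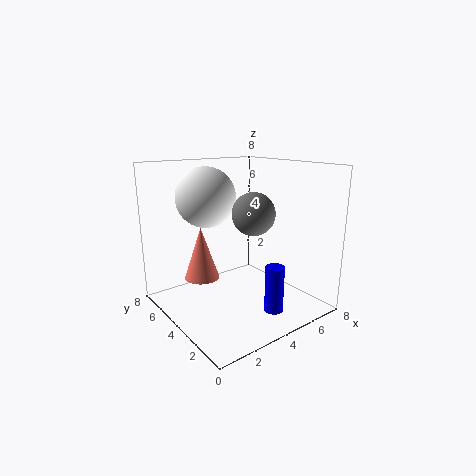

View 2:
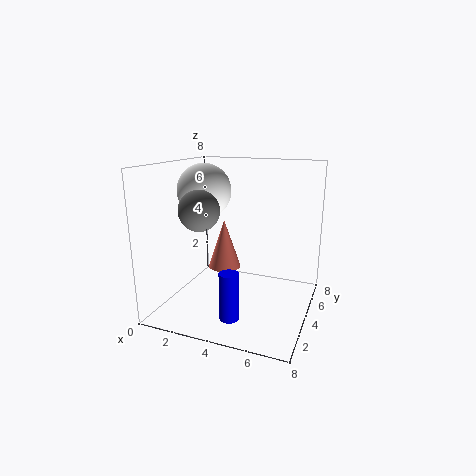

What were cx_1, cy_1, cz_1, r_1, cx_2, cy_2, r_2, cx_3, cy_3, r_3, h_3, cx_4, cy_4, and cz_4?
cx_1 = 2.5
cy_1 = 5.5
cz_1 = 1.5
r_1 = 1
cx_2 = 2
cy_2 = 4
r_2 = 1.5
cx_3 = 4.5
cy_3 = 1.5
r_3 = 0.5
h_3 = 2.5
cx_4 = 3
cy_4 = 1.5
cz_4 = 6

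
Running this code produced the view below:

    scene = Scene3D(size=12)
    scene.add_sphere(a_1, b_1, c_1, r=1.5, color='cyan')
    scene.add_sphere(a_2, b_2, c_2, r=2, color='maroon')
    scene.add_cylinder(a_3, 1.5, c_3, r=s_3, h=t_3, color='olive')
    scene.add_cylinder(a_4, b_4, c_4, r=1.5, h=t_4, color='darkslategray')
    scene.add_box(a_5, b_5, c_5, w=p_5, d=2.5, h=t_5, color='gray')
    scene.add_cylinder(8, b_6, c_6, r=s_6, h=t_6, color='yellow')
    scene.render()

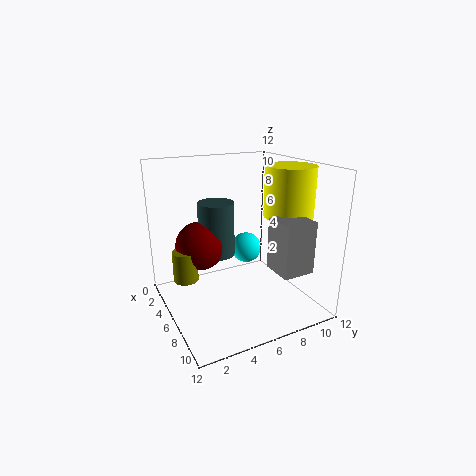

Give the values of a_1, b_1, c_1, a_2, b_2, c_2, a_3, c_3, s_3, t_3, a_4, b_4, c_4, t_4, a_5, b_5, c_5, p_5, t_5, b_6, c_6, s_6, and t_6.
a_1 = 2, b_1 = 9, c_1 = 3, a_2 = 5, b_2 = 3, c_2 = 5.5, a_3 = 5.5, c_3 = 3, s_3 = 1, t_3 = 2.5, a_4 = 5, b_4 = 4.5, c_4 = 4.5, t_4 = 4.5, a_5 = 9, b_5 = 7, c_5 = 4.5, p_5 = 2.5, t_5 = 4, b_6 = 9.5, c_6 = 8, s_6 = 2, t_6 = 4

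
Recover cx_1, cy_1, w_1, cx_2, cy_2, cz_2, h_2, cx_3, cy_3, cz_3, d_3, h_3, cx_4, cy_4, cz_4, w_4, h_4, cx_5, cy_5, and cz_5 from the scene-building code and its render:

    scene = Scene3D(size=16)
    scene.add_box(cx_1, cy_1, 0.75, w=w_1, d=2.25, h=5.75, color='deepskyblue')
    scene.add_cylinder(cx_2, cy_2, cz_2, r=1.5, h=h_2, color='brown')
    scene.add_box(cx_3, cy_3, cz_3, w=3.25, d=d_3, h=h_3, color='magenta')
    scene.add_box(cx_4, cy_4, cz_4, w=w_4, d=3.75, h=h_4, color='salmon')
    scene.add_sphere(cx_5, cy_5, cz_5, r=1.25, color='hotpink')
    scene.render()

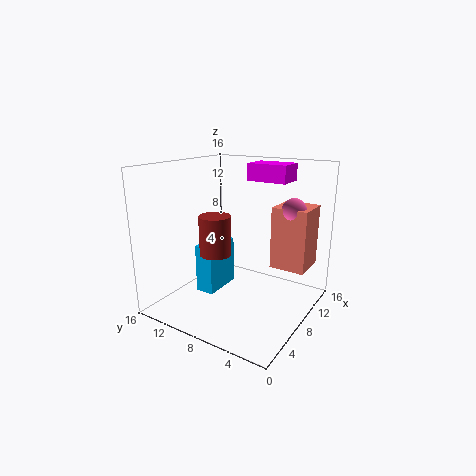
cx_1 = 6.5
cy_1 = 10.75
w_1 = 4.75
cx_2 = 2.5
cy_2 = 7
cz_2 = 8.25
h_2 = 3.75
cx_3 = 11.5
cy_3 = 4.25
cz_3 = 13.75
d_3 = 4.75
h_3 = 2
cx_4 = 8
cy_4 = 0.25
cz_4 = 5.5
w_4 = 3.75
h_4 = 6.5
cx_5 = 9
cy_5 = 2
cz_5 = 11.75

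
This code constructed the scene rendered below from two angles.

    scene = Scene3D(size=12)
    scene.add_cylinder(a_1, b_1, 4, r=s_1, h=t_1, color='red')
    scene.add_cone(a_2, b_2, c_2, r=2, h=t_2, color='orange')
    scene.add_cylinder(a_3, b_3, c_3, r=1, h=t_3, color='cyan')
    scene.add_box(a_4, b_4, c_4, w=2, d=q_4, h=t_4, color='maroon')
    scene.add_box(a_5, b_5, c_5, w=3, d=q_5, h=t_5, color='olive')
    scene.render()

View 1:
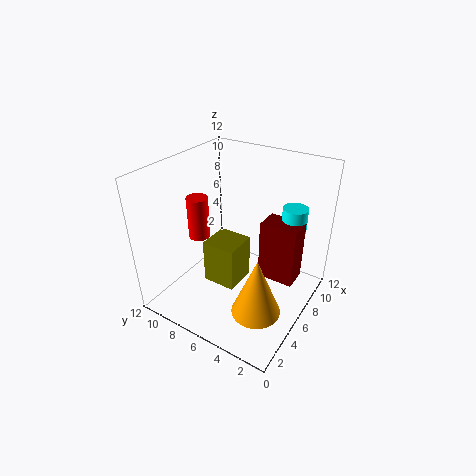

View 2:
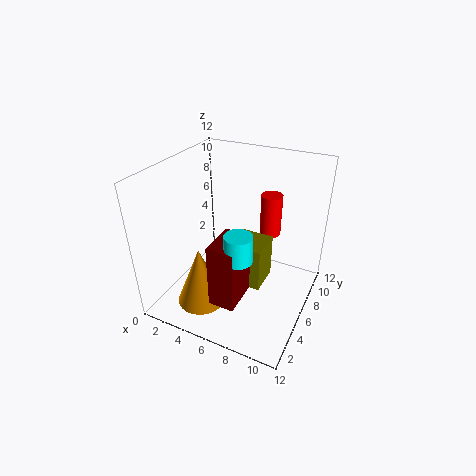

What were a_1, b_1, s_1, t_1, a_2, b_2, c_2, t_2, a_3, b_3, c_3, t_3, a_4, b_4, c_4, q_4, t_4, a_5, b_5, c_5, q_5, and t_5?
a_1 = 7
b_1 = 11
s_1 = 1
t_1 = 4
a_2 = 4
b_2 = 3
c_2 = 1
t_2 = 5
a_3 = 8
b_3 = 2
c_3 = 7
t_3 = 2
a_4 = 6
b_4 = 1
c_4 = 3
q_4 = 3
t_4 = 5
a_5 = 5
b_5 = 6
c_5 = 1
q_5 = 3
t_5 = 4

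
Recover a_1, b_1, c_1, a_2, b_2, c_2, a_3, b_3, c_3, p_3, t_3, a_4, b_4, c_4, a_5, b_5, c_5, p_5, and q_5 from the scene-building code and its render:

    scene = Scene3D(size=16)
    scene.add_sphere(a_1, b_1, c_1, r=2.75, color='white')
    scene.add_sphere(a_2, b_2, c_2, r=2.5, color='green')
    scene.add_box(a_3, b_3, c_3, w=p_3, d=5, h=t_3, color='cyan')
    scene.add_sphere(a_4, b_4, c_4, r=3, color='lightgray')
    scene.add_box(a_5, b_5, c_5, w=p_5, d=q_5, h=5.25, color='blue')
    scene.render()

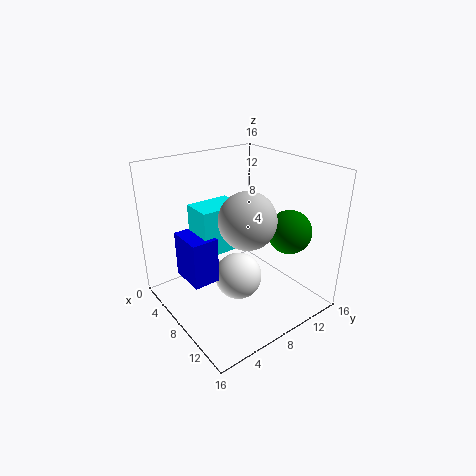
a_1 = 7.75, b_1 = 8.25, c_1 = 2.75, a_2 = 10.75, b_2 = 13.25, c_2 = 8.25, a_3 = 3.75, b_3 = 4.25, c_3 = 6.25, p_3 = 3.5, t_3 = 5.25, a_4 = 10.25, b_4 = 7.5, c_4 = 11, a_5 = 3.5, b_5 = 2.5, c_5 = 3.25, p_5 = 4.25, q_5 = 3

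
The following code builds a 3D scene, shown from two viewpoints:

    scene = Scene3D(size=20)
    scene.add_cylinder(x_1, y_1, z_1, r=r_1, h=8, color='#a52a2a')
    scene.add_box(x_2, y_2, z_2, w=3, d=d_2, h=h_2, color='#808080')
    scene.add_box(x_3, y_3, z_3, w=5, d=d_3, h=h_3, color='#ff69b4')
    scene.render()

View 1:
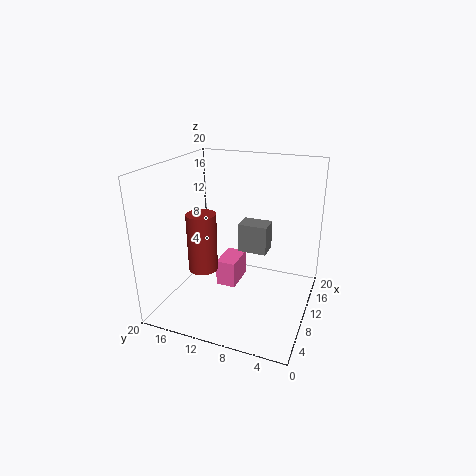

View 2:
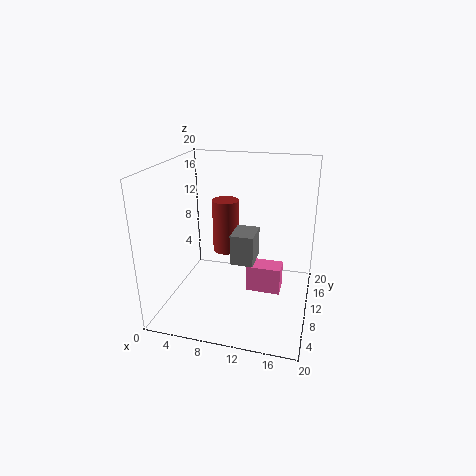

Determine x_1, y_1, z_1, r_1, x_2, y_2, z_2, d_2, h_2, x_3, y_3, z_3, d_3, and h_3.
x_1 = 7
y_1 = 14
z_1 = 6
r_1 = 2
x_2 = 10
y_2 = 6
z_2 = 8
d_2 = 4
h_2 = 4
x_3 = 11
y_3 = 11
z_3 = 1
d_3 = 3
h_3 = 4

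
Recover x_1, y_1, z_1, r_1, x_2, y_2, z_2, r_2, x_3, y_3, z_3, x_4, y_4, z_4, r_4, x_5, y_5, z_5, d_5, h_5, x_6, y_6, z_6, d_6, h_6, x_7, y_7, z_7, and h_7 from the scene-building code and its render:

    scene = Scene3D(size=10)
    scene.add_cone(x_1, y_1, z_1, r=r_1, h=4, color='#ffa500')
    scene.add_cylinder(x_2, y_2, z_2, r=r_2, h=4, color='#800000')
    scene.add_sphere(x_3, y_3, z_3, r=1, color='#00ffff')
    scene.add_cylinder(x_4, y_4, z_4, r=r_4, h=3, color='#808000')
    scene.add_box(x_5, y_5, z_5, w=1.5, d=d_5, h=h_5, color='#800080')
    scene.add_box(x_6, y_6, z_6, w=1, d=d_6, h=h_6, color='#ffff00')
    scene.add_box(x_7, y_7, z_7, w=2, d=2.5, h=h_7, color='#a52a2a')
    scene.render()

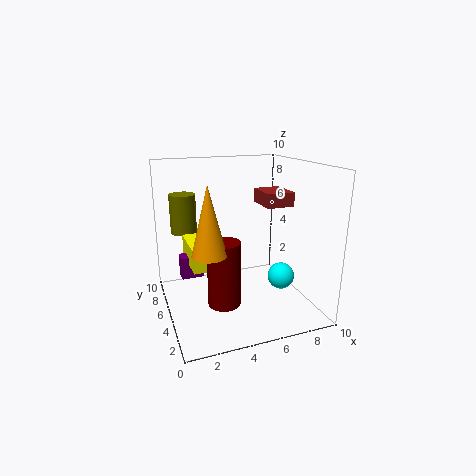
x_1 = 2, y_1 = 1.5, z_1 = 5.5, r_1 = 1, x_2 = 3, y_2 = 2, z_2 = 2, r_2 = 1, x_3 = 8.5, y_3 = 5, z_3 = 1.5, x_4 = 2, y_4 = 9, z_4 = 4.5, r_4 = 1, x_5 = 1, y_5 = 5, z_5 = 2.5, d_5 = 1, h_5 = 1.5, x_6 = 1.5, y_6 = 3.5, z_6 = 3.5, d_6 = 3.5, h_6 = 1.5, x_7 = 7, y_7 = 4.5, z_7 = 7, h_7 = 1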